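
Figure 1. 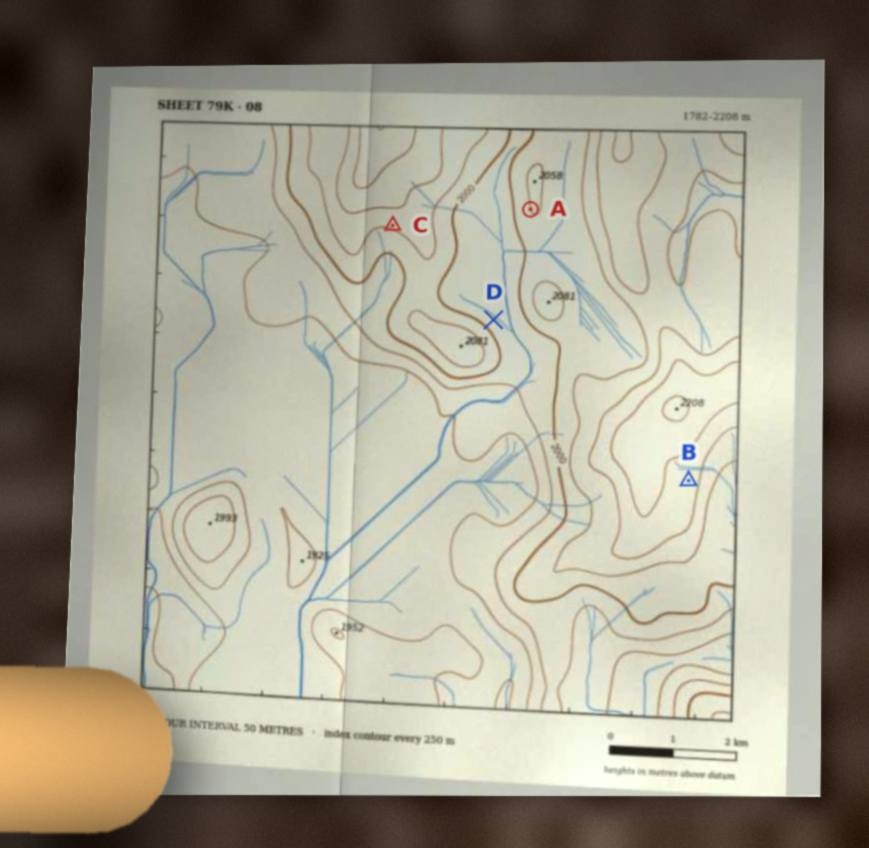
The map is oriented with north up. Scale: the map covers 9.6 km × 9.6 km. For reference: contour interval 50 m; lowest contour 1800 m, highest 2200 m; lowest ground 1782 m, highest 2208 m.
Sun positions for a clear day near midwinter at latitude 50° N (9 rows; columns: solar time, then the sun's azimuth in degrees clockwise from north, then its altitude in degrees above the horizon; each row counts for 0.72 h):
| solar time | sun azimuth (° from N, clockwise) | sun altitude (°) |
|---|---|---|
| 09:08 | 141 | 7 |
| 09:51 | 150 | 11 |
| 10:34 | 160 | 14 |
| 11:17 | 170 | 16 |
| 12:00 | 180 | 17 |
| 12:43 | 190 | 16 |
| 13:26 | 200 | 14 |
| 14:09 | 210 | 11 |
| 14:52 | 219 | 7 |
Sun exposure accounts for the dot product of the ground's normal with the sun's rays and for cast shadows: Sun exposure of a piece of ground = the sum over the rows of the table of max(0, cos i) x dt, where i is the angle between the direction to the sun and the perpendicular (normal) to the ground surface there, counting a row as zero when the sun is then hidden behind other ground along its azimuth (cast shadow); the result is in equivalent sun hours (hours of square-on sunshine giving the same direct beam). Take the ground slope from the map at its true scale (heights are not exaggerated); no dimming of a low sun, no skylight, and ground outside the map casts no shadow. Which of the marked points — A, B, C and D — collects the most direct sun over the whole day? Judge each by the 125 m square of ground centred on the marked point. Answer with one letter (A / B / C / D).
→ C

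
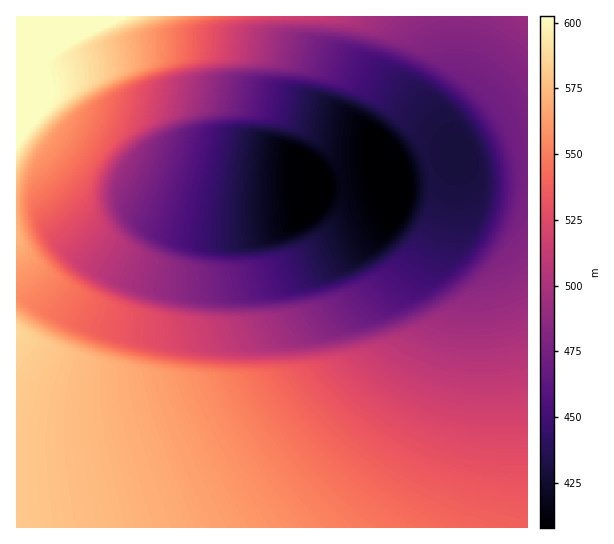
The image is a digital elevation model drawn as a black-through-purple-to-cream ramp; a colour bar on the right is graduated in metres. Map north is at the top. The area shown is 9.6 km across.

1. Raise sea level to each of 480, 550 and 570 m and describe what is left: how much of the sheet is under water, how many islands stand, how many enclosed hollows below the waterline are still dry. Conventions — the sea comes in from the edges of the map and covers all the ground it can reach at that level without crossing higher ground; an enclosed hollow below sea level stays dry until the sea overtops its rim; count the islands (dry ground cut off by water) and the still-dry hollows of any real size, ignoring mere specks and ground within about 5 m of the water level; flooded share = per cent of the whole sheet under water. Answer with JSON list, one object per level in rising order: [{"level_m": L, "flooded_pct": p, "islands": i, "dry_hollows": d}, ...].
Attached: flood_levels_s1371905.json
[{"level_m": 480, "flooded_pct": 34, "islands": 0, "dry_hollows": 0}, {"level_m": 550, "flooded_pct": 74, "islands": 0, "dry_hollows": 0}, {"level_m": 570, "flooded_pct": 87, "islands": 0, "dry_hollows": 0}]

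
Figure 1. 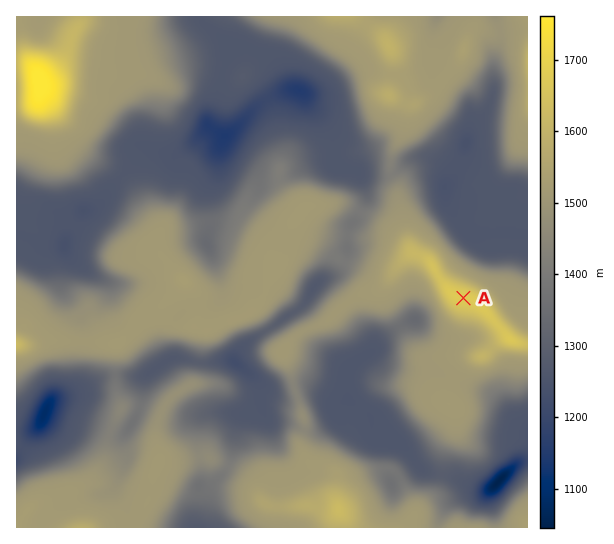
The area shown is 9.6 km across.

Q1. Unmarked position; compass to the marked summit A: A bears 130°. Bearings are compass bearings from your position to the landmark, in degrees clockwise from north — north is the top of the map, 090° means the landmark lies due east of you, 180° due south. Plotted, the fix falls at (404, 248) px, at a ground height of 1595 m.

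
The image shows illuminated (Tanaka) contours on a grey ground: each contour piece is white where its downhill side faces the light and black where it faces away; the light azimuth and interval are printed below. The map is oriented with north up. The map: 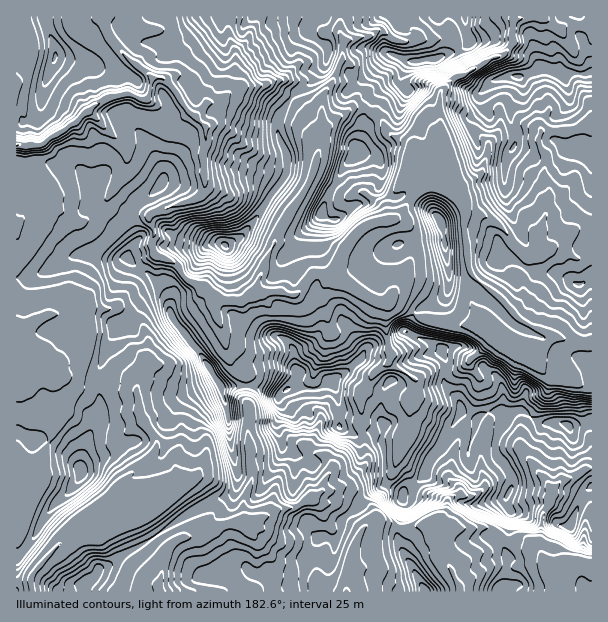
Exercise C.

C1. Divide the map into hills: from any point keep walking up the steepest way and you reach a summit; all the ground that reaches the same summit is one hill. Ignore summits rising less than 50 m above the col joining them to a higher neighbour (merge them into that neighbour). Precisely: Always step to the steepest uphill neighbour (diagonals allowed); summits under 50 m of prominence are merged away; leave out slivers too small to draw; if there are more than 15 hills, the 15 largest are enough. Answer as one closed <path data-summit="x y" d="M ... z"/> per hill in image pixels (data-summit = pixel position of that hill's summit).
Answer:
<path data-summit="435 59" d="M513 16l-409 0-1 5 9 20 19 20 21 17-4 20-8 0-9-4-21 3-17 9-19 18-24 14-6 6-28 2 0 319 10 5 9 0 2-2 6-10 12-33 3-15 0-17-10-19-6-6 2-2 12-2 13 15 14 5 27 0 22 6 6-3 1-12 7-16 2-20-8-18-11-9-13-6 17-21 11-22 12-9-4-5 2-19-4-9 0-6 42-15 12-8 0-43 2-8 0-13-10-12 11-13 11-1 24-16 24-2 28 18 12 11 7 13 7 6 1 6 1-7 7-7 24-16 10 0 12 6 7 6 8 14 18 8 4 4 2 9 7 6-19 21-6 10-1 26 27-28 29-1 1-12-4-9 0-15-9-33 1-28 15-14 10-4 30-18 8-1 7-7 2-4z"/><path data-summit="569 426" d="M396 302l-7 0-3 3-1 10 0 12 6 30-4 7-14 10-13 24 0 28 4 11 3 24-17 21-15 8-11 1 6 2 5 5 12 0 18 7 7 7 2 8 13 4 17 5 25-5 5 12 8 9 2 12 8 13 9 22 100 0-1-16-16-16-6-14 0-6 3-6 1-19 8-12 2-12 11-11 9-2 13-9 7-1 0-124-16-1-18-6-4 0-9 9-30-4-39-17-44-3-15-6z"/><path data-summit="287 389" d="M320 272l-8 2-16 21-12-3-21 0-9 2-12 7-28-1 2 14 7 16 3 20 4 12 16 15 1 4-1 17 2 7 4 77-8 18 0 22 5 2 29-14 19-4 27-16 11 0 15-8 17-21-3-24-4-11 0-28 13-24 14-10 4-7-6-30 1-22-18-7-18-12-9-3-8-7-7 0z"/><path data-summit="518 77" d="M591 16l-76 0-3 7 0 21-2 4-7 7-8 1-30 18-10 4-15 14-1 28 9 33 0 15 4 9-1 14 9 6 7 17 16 2 12 6 11 11 5 9 16 14 18-3 24-21 9-4 14-3z"/><path data-summit="209 368" d="M156 254l-12 9-11 22-17 21 13 6 11 9 8 18-2 20-7 16-3 17 4 24 14 19 3 11-5 9-26 25 2 20-13 12 0 3 28-5 25 37 12-9 20-2 24-12 19-2 1-22 8-18 0-17-4-22 0-38-2-7 1-17-1-4-16-15-4-12-3-20-7-16-2-15-11-11-14-6-8-9-5-9z"/><path data-summit="225 245" d="M266 84l-24 2-24 16-11 1-5 5-6 9 10 11 0 13-2 8 0 43-12 8-42 15 0 6 4 9 0 22 4 4 18 8 5 9 8 9 14 6 12 12 27 1 14-8 3-15 18-44 31-49 8-20 4-19 0-14-7-6-7-13-12-11z"/><path data-summit="80 470" d="M56 364l-8 0-6 4 6 6 10 19-2 26-7 24-9 21-5 6-9 0-10-3 0 73 25 25 28-29 11-4 16 0 6-3 12-11 1-6 13-12-2-20 26-25 5-9-3-11-14-19-5-26-25-6-27 0-14-5z"/><path data-summit="356 153" d="M363 108l-13 1-28 22-6 34-6 17-33 52-18 44-2 16 27-2 12 3 16-21 8-2 12 4 12-28 18-20 12-6 16-2 4-2 2-26 6-10 19-21-7-6-2-9-4-4-18-8-8-14-7-6z"/><path data-summit="56 57" d="M102 16l-86 1 1 128 27-1 6-6 24-14 19-18 17-9 21-3 9 4 8 0 4-20-21-17-19-20-6-11z"/><path data-summit="440 221" d="M437 188l-11 0-9 5-11 14-14 12 7 1 9 5 6 9 1 14-5 13-10 17-10 24 6 0 21 14 15 6 44 3 37 15-39-32-4-8 0-13 5-9-7-15 0-15-4-11 0-31-4-9-7-5z"/><path data-summit="87 582" d="M140 511l-21 3-23 18-16 0-15 8-31 32-3 6 1 13 126 1 8-43-16-21-6-15z"/><path data-summit="425 591" d="M377 520l-8 3-8 8-7 15-7 46 113-1 0-4-8-17-8-13-2-12-8-9-5-12-25 5z"/><path data-summit="570 525" d="M591 469l-6 0-13 9-9 2-11 11-2 12-8 12-4 31 9 18 14 13 6-7 9-6 16 2z"/>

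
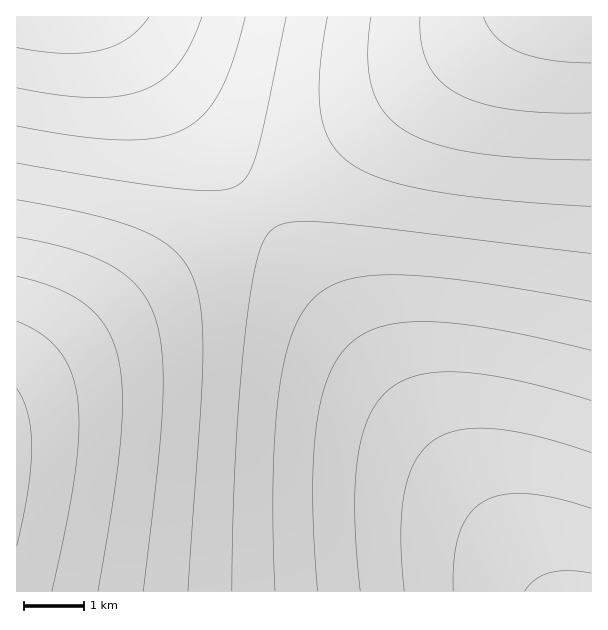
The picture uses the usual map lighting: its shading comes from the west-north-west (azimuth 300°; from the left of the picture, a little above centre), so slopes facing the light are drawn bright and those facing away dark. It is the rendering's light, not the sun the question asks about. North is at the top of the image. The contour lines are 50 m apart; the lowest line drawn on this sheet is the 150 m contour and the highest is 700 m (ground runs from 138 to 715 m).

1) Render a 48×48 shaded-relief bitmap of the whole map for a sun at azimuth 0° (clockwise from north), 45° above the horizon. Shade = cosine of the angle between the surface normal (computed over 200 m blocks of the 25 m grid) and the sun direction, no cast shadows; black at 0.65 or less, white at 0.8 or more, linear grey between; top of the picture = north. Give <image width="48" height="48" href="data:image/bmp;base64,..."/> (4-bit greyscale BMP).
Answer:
<image width="48" height="48" href="data:image/bmp;base64,Qk32BAAAAAAAAHYAAAAoAAAAMAAAADAAAAABAAQAAAAAAIAEAAATCwAAEwsAABAAAAAAAAAAAAAAABEREQAiIiIAMzMzAERERABVVVUAZmZmAHd3dwCIiIgAmZmZAKqqqgC7u7sAzMzMAN3d3QDu7u4A////AERFVVVVVVVVVWZmZmZmZmZmZmVVVURDM0RFVVVVVVVVVWZmZmZmZmZmZlVVVERDM0RFVVVVVVVVVVZmZmZmZmZmZVVVREQzM0RFVVVVVVVVVVZmZmZmZmZmVVVUREMzM0RVVVVVVVVVVVZmZmZmZmZlVVVERDMzMlVVVVVVVVVVVVVmZmZmZmZVVVREQzMzIlVVVVVVVVVVVVVWZmZmZlVVVUREMzMiIlVVVVVVVVVVVVVVZmZmVVVVVERDMzIiIlVVVVVVVVVVVVVVVWVVVVVVREQzMyIiIlVVVVVVVVVVVVVVVVVVVVVUREMzMiIiIlVVVVVVVVVVVVVVVVVVVVVERDMzIiIiImVVVVVVVVVVVVVVVVVVVVREQzMyIiIiImZlVVVVVVVVVVVVVVVVVUREMzMiIiIiImZmZVVVVVVVVVVVVVVVRERDMzIiIiIiInZmZmVVVVVVVVVVVVVUREQzMyIiIiEREXdmZmZlVVVVVVVVVVVEREMzMiIiIREREXd3ZmZmZVVVVVVVVVRERDMzIiIiEREREYd3d2ZmZlVVVVVVVUREQzMyIiIREREREYiHd3ZmZmZVVVVVVEREMzMiIiEREREREZiIh3d2ZmZlVVVVRERDMzIiIREREREREZmIiHd3ZmZmVVVVREQzMyIiEREREREREZmZiIh3d2ZmZVVUREMzMiIhEREREREREamZmYiHd3ZmZVVUREMzIiIREREREREREaqpmZiIh3dmZlVURDMyIiEREREREREREaqqqZmYiHd2ZlVURDMyIhEREREREREREaqqqpmZiId3ZlVUQzMiIREREREREREREbuqqqqZmIh3ZmVUQzMiIREREREREREREbu7qqqpmYiHdmVUQzMiIREREREREREREbu7uqqqmZiHdmVUQzMiEREREREREREREbu7u7qqqZmId2ZUQzMiEREREQAREREREbu7u7uqqpmId2ZVRDMiIREREREREREREbu7u7u6qpmYh2ZVRDMiIREREREREREREbu7u7u6qqmYh3ZlRDMiIhEREREREREREbu7u7u7qqmYh3ZlVEMyIhEREREREREREbu7u7u7qqmZh3ZlVEMzIiEREREREREREbu7u7u7qqmZiHdlVUQzMiIREREREREREbu7u7u7qqmZiHdmVURDMyIiEREREREREbu7u7u6qqmYiHdmVVREMzIiIhEREREREbu7u7u6qqmYiHdmZVVEQzMiIiEREREREbu7u7uqqpmYiHd2ZVVURDMzIiIhEREREbu7u7qqqZmYiHd2ZlVVREMzMiIiIhEREbu7u6qqqZmIh3d2ZmVVVERDMzIiIiIREbu7uqqqmZiIh3d2ZmZVVVREQzMyIiIiEbu7qqqpmZiIh3d3ZmZmVVVERDMzMiIiIru6qqqZmYiId3d3ZmZmZVVVREQzMyIiIrqqqqmZmIiHd3d3dmZmZmVVVUREMzMiIqqqqpmZiIh3d3d3dmZmZmZlVVREQzMzIqqqqpmYiIh3d3d3d2ZmZmZmVVVERDMzMg=="/>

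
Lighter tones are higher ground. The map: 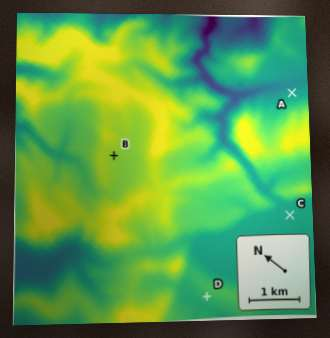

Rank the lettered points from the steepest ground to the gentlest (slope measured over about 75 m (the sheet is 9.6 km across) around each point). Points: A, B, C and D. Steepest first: A D B C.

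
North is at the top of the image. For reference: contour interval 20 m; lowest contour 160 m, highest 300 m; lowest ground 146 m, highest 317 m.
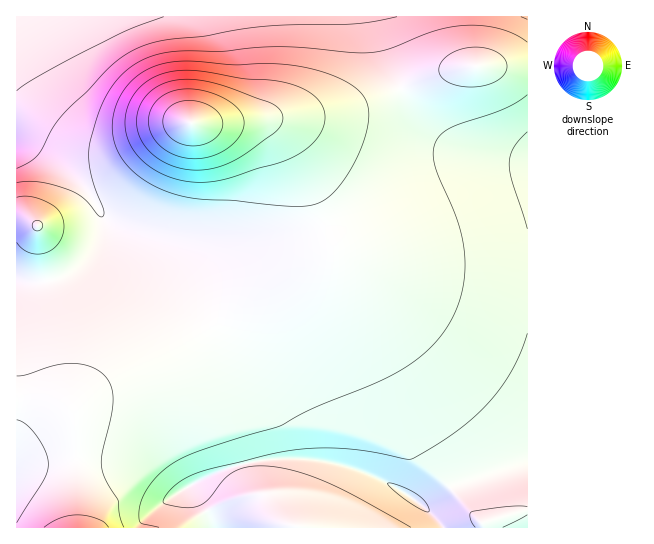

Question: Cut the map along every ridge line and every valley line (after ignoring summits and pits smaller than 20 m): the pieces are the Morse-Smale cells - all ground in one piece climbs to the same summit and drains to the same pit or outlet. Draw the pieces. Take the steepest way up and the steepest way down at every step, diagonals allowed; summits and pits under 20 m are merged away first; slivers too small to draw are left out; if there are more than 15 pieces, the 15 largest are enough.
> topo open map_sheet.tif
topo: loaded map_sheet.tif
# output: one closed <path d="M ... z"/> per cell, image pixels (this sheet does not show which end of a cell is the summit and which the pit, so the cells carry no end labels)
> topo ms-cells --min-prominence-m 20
<path d="M527 67l-70 1-31 9-44 20-35 12-26 6-74 6 20 2 20 16 24 46 20 54 1 10-13 11-24 16-78 47 63 98 4 9 3 24 2 4-47 6-24 8-27 13 0 2 18 28 5 13 314-1z"/><path d="M527 16l-510 0-1 125 18 4 24 16 29 29 20 31 36 14 23 13 14 15 33 55 4 5 2 0 76-47 24-16 13-11 0-6-13-38-27-58-19-22-11-4-15-1 62-4 33-5 27-8 57-26 31-9 70-1z"/><path d="M103 217l1 10-4 14-8 13-14 14-16 9-13 4-19 2-14-2 1 247 60-1-1-100-3-13 3-8 9-9 20-13 56-27 56-34-37-60-14-15-23-13-32-11z"/><path d="M218 324l-57 33-56 27-20 13-9 9-3 8 3 13 0 79 2 22 135 0-2-10-20-31 0-2 27-13 24-8 47-6-2-4-3-24-4-9-36-54z"/><path d="M22 141l-6 1 0 137 14 4 19-2 21-8 22-19 8-13 4-19-8-19-23-28-34-27z"/>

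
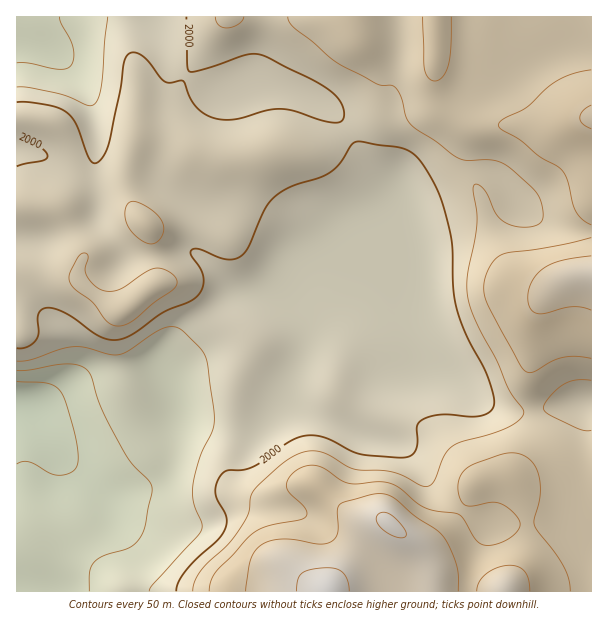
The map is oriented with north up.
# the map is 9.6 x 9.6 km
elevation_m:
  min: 1810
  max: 2220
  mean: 2020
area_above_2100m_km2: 14.1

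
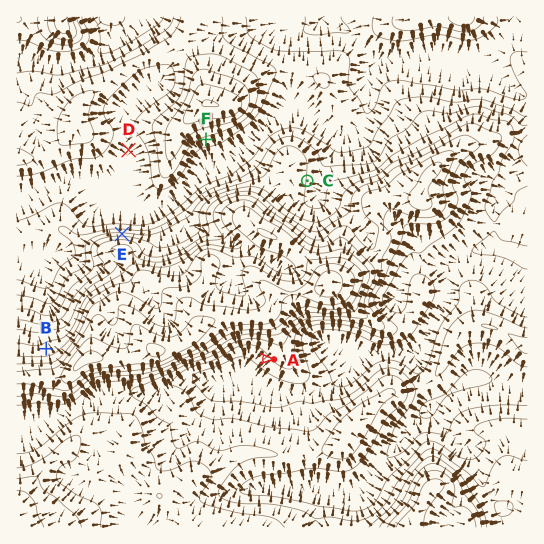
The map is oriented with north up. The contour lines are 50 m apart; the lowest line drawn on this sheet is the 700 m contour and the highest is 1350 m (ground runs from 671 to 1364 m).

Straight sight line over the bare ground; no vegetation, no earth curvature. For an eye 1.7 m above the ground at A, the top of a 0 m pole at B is hidden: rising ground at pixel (216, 357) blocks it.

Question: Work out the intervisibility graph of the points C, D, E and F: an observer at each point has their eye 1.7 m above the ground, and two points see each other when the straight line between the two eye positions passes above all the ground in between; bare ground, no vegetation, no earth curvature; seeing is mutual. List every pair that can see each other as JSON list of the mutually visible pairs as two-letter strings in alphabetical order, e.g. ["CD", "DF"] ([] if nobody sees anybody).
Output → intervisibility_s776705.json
["DE", "EF"]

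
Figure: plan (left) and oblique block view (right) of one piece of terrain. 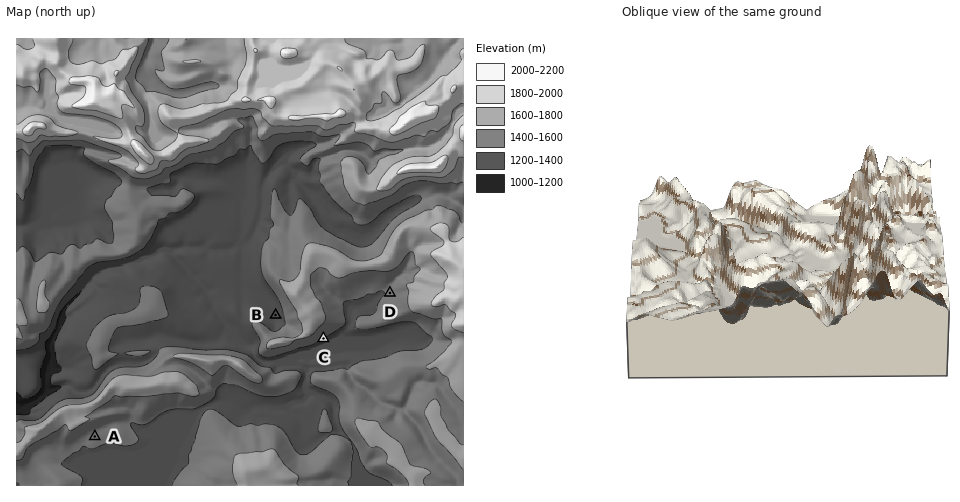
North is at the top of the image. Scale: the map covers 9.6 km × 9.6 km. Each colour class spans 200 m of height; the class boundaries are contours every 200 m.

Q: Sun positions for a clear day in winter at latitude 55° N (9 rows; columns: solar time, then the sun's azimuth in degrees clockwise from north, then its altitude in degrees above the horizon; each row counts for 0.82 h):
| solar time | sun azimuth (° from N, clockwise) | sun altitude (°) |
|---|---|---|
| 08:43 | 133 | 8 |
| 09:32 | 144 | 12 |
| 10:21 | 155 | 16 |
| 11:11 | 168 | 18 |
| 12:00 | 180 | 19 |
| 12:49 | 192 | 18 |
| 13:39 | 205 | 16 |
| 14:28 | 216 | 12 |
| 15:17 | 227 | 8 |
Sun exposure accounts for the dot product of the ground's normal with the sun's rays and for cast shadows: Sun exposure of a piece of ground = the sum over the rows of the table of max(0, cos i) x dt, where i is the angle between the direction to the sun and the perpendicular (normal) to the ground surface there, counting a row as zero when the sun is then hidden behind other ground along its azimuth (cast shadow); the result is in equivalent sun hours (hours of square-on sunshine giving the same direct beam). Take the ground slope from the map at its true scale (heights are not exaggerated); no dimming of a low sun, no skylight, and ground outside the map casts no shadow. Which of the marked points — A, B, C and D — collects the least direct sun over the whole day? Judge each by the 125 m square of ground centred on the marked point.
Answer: B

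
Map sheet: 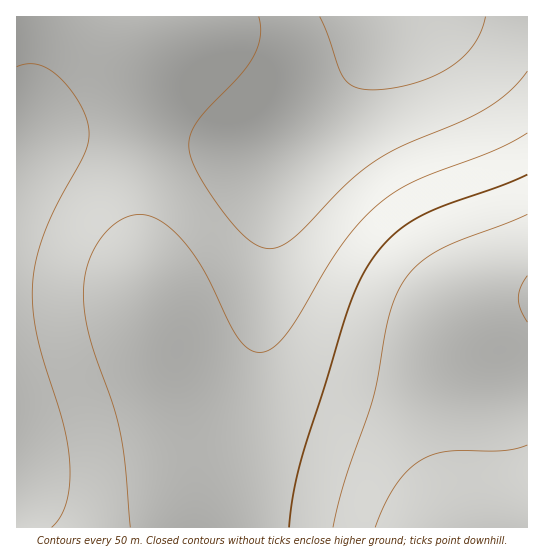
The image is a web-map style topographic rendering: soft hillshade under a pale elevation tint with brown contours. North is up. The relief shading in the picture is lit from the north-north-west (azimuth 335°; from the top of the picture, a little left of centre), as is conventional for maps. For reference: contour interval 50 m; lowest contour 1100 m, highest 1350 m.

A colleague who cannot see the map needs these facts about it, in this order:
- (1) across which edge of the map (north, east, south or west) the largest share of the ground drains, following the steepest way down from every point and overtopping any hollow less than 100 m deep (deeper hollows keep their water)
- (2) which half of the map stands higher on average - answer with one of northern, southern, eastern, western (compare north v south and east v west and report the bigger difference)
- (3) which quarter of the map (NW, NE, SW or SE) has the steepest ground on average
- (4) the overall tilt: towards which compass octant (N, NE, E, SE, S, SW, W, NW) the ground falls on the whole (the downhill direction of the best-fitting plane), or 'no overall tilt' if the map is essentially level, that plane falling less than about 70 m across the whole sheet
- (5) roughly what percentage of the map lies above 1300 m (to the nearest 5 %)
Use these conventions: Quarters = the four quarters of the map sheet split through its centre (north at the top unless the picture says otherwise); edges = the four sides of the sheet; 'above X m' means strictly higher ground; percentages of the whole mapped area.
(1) Drainage is mainly to the north: more ground falls towards that edge than towards any other.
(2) Taken as a whole, the southern half is higher than the northern.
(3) Slopes are steepest in the north-east quarter.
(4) Overall the map slopes down towards the north-west.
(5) Roughly 15 % of the ground is higher than 1300 m.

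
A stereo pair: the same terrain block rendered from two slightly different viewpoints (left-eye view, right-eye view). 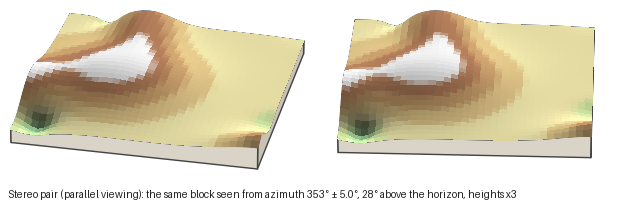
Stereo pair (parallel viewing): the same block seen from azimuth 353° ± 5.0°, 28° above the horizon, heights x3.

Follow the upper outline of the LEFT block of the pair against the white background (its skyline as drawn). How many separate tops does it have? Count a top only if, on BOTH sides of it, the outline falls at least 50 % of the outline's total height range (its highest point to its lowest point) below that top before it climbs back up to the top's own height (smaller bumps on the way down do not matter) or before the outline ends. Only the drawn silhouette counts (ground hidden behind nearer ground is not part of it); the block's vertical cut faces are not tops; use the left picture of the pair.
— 0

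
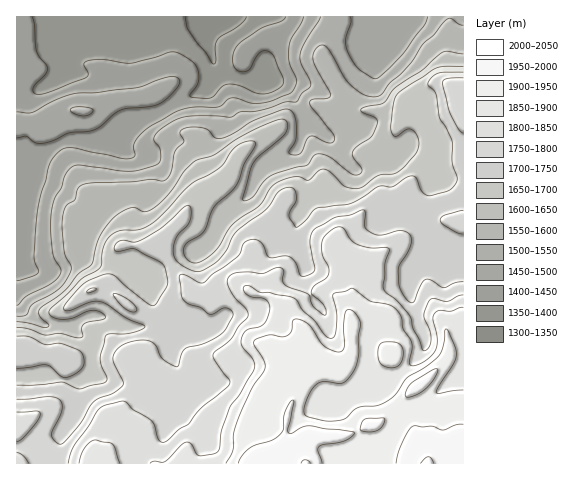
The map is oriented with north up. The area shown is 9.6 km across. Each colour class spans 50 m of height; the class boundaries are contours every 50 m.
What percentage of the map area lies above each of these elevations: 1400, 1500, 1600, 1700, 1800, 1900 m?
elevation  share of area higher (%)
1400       93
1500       78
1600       65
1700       49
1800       26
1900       11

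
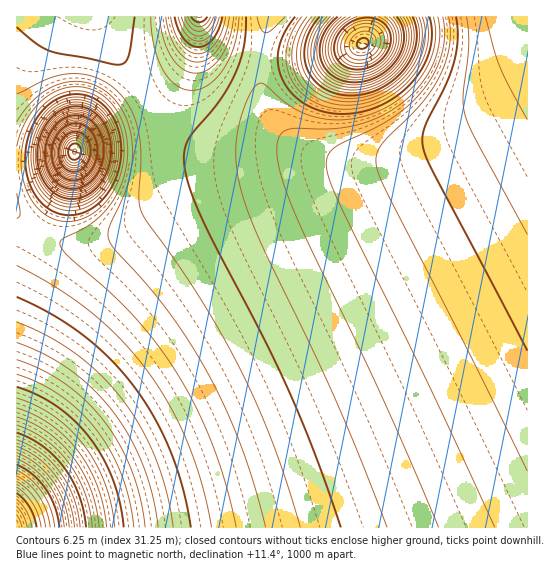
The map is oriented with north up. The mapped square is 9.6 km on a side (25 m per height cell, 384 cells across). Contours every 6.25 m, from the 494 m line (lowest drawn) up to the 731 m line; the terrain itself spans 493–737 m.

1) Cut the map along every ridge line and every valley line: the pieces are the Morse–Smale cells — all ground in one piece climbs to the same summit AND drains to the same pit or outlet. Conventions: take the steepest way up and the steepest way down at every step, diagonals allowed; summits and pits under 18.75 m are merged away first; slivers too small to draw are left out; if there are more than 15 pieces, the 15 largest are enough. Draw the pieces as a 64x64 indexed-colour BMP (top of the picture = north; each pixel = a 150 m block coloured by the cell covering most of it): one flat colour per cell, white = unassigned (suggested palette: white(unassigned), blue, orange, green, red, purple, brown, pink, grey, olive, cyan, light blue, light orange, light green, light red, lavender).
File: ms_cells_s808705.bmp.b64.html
<image width="64" height="64" href="data:image/bmp;base64,Qk12CAAAAAAAAHYAAAAoAAAAQAAAAEAAAAABAAQAAAAAAAAIAAATCwAAEwsAABAAAAAAAAAA////ALR3HwAOf/8ALKAsACgn1gC9Z5QAS1aMAMJ34wB/f38AIr28AM++FwDox64AeLv/AIrfmACWmP8A1bDFABERERERERERERERERERERERERERERERERERERERERERERERERERERERERERERERERERERERERERERERERERERERERERERERERERERERERERERERERERERERERERERERERERERERERERERERERERERERERERERERERERERERERERERERERERERERERERERERERERERERERERERERERERERERERERERERERERERERERERERERERERERERERERERERERERERERERERERERERERERERERERERERERERERERERERERERERERERERERERERERERERERERERERERERERERERERERERERERERERERERERERERERERERERERERERERERERERERERERERERERERERERERERERERERERERERERERERERERERERERERERERERERERERERERERERERERERERERERERERERERERERERERERERERERERERERERERERERERERERERERERERERERERERERERERERERERERERERERERERERERERERERERERERERERERERERERERERERERERERERERERERERERERERERERERERERERERERERERERERERERERERERERERERERERERERERERERERERERERERERERERERERERERERERERERERERERERERERERERERERERERERERERERERERERERERERERERERERERERERERERERERERERERERERERERERERERERERERERERERERERERERERERERERERERERERERERERERERERERERERERERERERERERERERERERERERERERERERERERERERERERERERERERERERERERERERERERERERERERERERERERERERERERERERERERERERERERERERERERERERERERERERERERERERERERERERERERERERERERERERERERERERERERERERERERERERERERERERERERERERERERERERERERERERERERERERERERERERERERERERERERERERERERERERERERERERERERERERERERERERERERERERERERERERERERERERERERERERERERERERERERERERERERERERERERERERERERERERERERERERERERERERERERERERERERERERERERERERERERERERERERERERERERERERERERERERERERERERERERERERERERERERERERERERERERERERERERERERERERERERERERERERERERERERERERERERERERERERERERERERERERERERERERERERERERERERERERERERERERERERERERERERERERERERERERERERERERERERERERERERERERERERERERERERERERERERERERERERERERERERERERERERERERERERERERESIRERERERERERERERERERERERERERERERERERERESIiIiIiERERERERERERERERERERERERERERERERERESIiIiIiIiERERERERERERERERERERERERERERERERESIiIiIiIiIhERERERERERERERERERERERERERERERESIiIiIiIiIiIhERERERERERERERERERERERERERERERIiIiIiIiIiIiIhEREREREREREREREREREREREREREREiIiIiIiIiIiIiIhERERERERERERERERERERERERERESIiIiIiIiIiIiIiIiERERERERERERERERERERERERERIiIiIiIiIiIiIiIiIiIhEREREREREREREREREREREREiIiIiIiIiIiIiIiIiIiIiIRERERERERERERERERERESIiIiIiIiIiIiIiIiIiIiIiIiIiIRERERERERERERERIiIiIiIiIiIiIiIiIiIiIiIiIjMzMzMzMxEREREREREiIiIiIiIiIiIiIiJEREREREQzMzMzMzMzMzERERERESIiIiIiIiIiIiIkREREREREMzMzMzMzMzMzMzERERERIiIiIiIiIiIiJEREREREREMzMzMzMzMzMzMzMzEREREiIiIiIiIiIiIkREREREREMzMzMzMzMzMzMzMzMzERESIiIiIiIiIiIkREREREREQzMzMzMzMzMzMzMzMzMzERIiIiIiIiIiIkREREREREQzMzMzMzMzMzMzMzMzMzMzEiIiIiIiIiIiRERERERERDMzMzMzMzMzMzMzMzMzMzMyIiIiIiIiIiREREREREREMzMzMzMzMzMzMzMzMzMzMzIiIiIiIiIiREREREREREQzMzMzMzMzMzMzMzMzMzMzMiIiIiIiIiJEREREREREQzMzMzMzMzMzMzMzMzMzMzMyIiIiIiIiJERERERERERDMzMzMzMzMzMzMzMzMzMzMzIiIiIiIiJEREREREREREQzMzMzMzMzMzMzMzMzMzMzMiIiIiIiIkRERERERERERDMzMzMzMzMzMzMzMzMzMzMyIiIiIiIkREREREREREREMzMzMzMzMzMzMzMzMzMzMzIiIiIiIkREREREREREREQzMzMzMzMzMzMzMzMzMzMzMiIiIiIiRERERERERERERDMzMzMzMzMzMzMzMzMzMzMyIiIiIiREREREREREREREQzMzMzMzMzMzMzMzMzMzMz"/>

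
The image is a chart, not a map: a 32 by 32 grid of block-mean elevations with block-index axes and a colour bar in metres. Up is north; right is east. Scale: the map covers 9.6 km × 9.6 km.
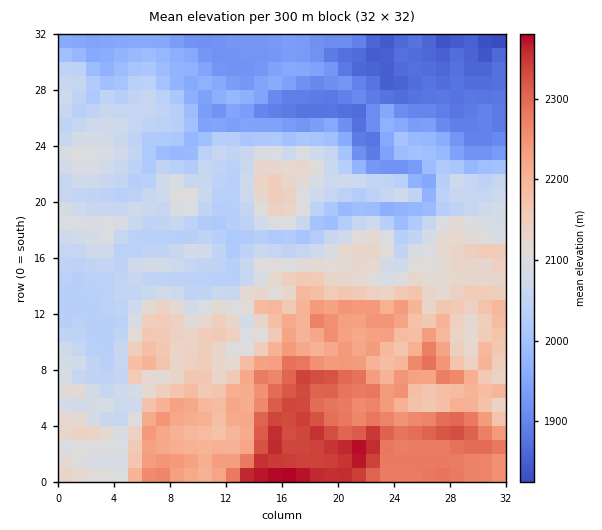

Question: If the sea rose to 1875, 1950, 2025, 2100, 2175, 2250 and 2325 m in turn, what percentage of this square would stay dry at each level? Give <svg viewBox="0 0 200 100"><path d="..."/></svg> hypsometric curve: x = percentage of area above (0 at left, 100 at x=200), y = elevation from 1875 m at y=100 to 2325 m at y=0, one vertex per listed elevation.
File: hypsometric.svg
<svg viewBox="0 0 200 100"><path d="M191 100l-23-17-21-16-60-17-36-17-25-16-17-17"/></svg>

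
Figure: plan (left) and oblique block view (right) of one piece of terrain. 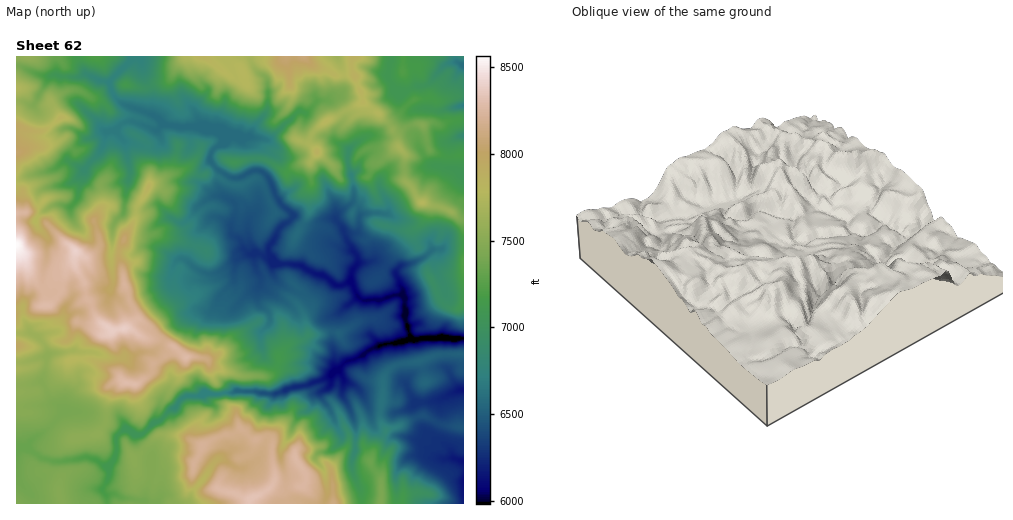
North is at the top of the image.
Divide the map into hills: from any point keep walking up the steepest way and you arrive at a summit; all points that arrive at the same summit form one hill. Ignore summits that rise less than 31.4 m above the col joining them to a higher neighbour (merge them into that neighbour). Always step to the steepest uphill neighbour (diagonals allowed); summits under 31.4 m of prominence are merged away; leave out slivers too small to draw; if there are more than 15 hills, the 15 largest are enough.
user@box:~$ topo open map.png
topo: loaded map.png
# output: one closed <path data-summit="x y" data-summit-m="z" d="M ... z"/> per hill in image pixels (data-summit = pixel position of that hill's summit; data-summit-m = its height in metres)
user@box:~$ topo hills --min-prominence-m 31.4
<path data-summit="17 244" data-summit-m="2610" d="M133 56l-55 0 1 5 8 13-9 3-28-1-15 27 0 4 5 3 19-10 12 0 19 14 15 17-24 11-13 14 0 4-12 8-40 12 0 152 3 2 11-2-7-14 0-13 8-9 12-8 0-16 3-10 2-15 0-10-10-9-2-8 9-10 8-5 17 1 1 9 3 7 8 7 17-5 14 2 0 58-3 7 14 15 6 0 23-16 14-4 4-5 3-16 5-6 7 1 13 11 9 3 9-1 19-12-2 20-14 15-6 13-4 3-13-3-9 5-18 17-8 14-8 7 16 20 1 4 0 8-10 18 1 5 6 4 6-3 5-7 8-5 14 0 3-3 17 1 15-3 16 0 22 3 18-7 12-1 17-6 16-10 6 9 11 6 10 11 8 26 5 8 11 6 17 0 13 4 20 18-25-3-13 11-4 7 2 30 65 1 1-165-25-2-27 3-8-22 2-9-4-14 1-4-7-17-21-14-17 2-1-7-6-5-11-3-12-5-15-12-8-4-25-24-11-23-7-7-7-2-11 6-10 2-14-6-10-11-10 11 0 11 14 12-17 11-4 8-10 9-12-5-14-14-12 6-19 0-2-8 6-33-6-27 17 4 14 0 6-7 6 8 20 2 4-4 1-16 0-3-13 1-17-3-8-8-27-10-12-9-6-15z"/><path data-summit="252 498" data-summit-m="2540" d="M337 370l-16 10-17 6-12 1-18 7-38-3-15 3-17-1-3 3-14 0-5 2-21 22-7 2-11 12-6 1-13-6-8 8 0 16-8 14 1 8-7 13 5 8 0 7 255 1-1-11-9-23 0-11 4-8 0-26-6-17-7-12 1-16z"/><path data-summit="304 57" data-summit-m="2464" d="M458 62l-10 1-6 3-16 19-12 1-10 6-8-1-8 7-9 2-9 13-4 23 20 2 20-8 11 8 1 8 12 18 22 4 11 7 1-109z"/><path data-summit="204 57" data-summit-m="2390" d="M250 56l-111 0 4 19 8 21-1 17 16 12 13 2 27 0 14 5 4 7 6-4 9 3 10-2 18-25 1-5-1-26-12-11z"/><path data-summit="124 328" data-summit-m="2556" d="M183 259l-4 0-5 6-3 16-4 5-14 4-23 16-6 0-14-17-11 0-24 6-10 12-2 7 0 4 10-5 8 1-3 30-5 7 22 1 22 7 17-3 6-4 13 0 9-7 8-14 18-17 9-5 10 3 6-2 7-14 14-15 1-18-18 10-9 1-9-3z"/><path data-summit="316 152" data-summit-m="2395" d="M304 112l-6 0-29 28-18-2 4 10 1 22 11 6 13 26 25 24 8 4 15 12 12 5 11 3-9-24-6-6 1-6 13-9 4-8-1-16-6-21 1-10-19-12-13-3-7-4-4-6 0-11z"/><path data-summit="423 202" data-summit-m="2370" d="M439 166l-49 4-10 11 0 9 8 14-1 10 5 2 1 6-6 18-13 20 22 13 4-7 21-7 11-9 8 0 9-6 15-1 0-67-9-7z"/><path data-summit="76 251" data-summit-m="2562" d="M64 205l-11 0-5 3-12 12 2 8 10 9-2 25-3 10 0 16-19 15-1 15 6 13 10 6 18-6 8-24 10-12 24-6 11 0 3-5 0-58-14-2-17 5-8-7-3-7 0-8z"/><path data-summit="125 382" data-summit-m="2528" d="M153 352l-13 0-6 4-17 3-22-7-15 0-1 31-11 14-3 14 22 2 31 16 9 0 10 6 6-1 11-12 7-2 8-9-7-4-1-5 10-18-1-12z"/><path data-summit="148 187" data-summit-m="2393" d="M193 126l-2 19-4 4-20-2-6-8-6 7-14 0-17-4 6 27-6 33 2 8 19 0 12-6 14 14 12 5 10-9 4-8 17-11-14-12 0-11 10-10 2-11 13-12-2-4-8-5z"/><path data-summit="17 152" data-summit-m="2451" d="M67 99l-8 1-19 10-4-2-2-4-18-2 1 78 39-12 12-8 0-4 13-14 24-11-27-27z"/><path data-summit="381 503" data-summit-m="2268" d="M344 380l-1 16 7 12 6 17 0 26-4 8 0 11 9 23 1 10 35 1-1-31 4-7 13-11 25 3-20-18-13-4-17 0-11-6-5-8-8-26-10-11z"/><path data-summit="60 495" data-summit-m="2280" d="M28 448l-7 0-5 5 1 51 90-1 0-7-5-8 7-13-1-8-19-10-39 4-10-4z"/><path data-summit="399 148" data-summit-m="2343" d="M406 130l-20 8-17-3-21 15-1 10 7 30-1 11-2 3 8 5 2 7 3-2 22 0 2-2 0-8-8-14 0-9 8-9 19-4 17 0 7-3-10-14-4-13z"/><path data-summit="355 76" data-summit-m="2401" d="M391 56l-53 1 6 16 0 14-5 9-10 4 7 4 8 11 0 6-8 10-2 8 14 10 19-14 0-14 6-14 6-7 9-2 7-6-7-14z"/>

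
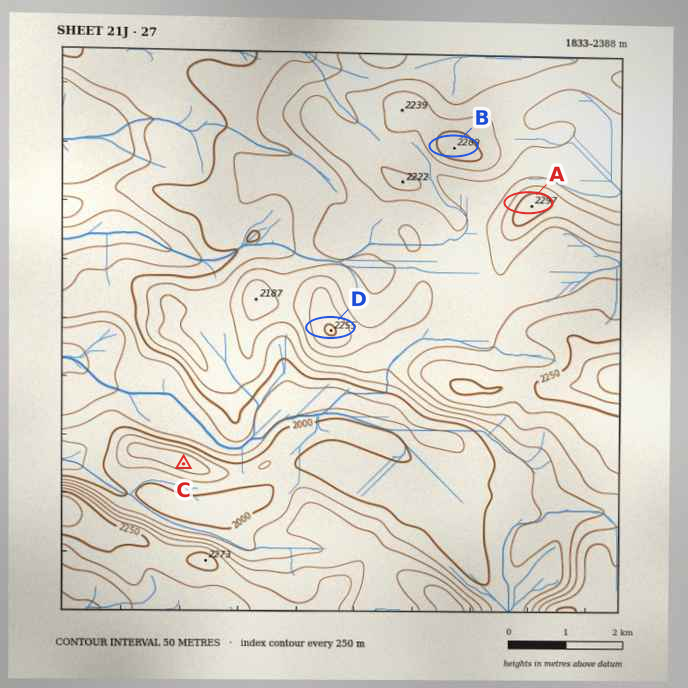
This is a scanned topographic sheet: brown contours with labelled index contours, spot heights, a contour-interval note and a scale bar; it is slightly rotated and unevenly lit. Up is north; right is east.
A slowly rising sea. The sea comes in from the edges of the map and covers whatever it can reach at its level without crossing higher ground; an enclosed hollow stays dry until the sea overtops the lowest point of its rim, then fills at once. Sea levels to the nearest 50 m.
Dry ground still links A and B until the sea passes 2150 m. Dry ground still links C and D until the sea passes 2000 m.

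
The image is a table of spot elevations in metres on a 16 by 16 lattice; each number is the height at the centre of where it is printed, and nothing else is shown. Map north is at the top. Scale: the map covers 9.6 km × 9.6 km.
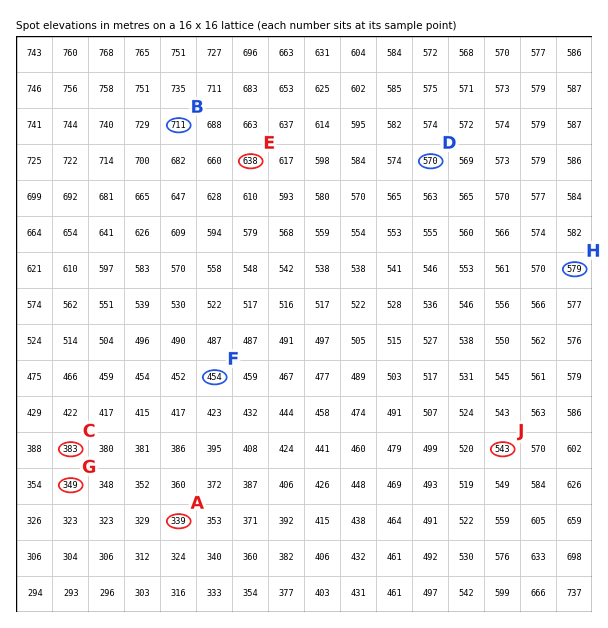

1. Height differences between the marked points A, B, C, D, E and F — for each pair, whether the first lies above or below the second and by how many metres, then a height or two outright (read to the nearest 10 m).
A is below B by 370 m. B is above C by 330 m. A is below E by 300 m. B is above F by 260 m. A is below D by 230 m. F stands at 450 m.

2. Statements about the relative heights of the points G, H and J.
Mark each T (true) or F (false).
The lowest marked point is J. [F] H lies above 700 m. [F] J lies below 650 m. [T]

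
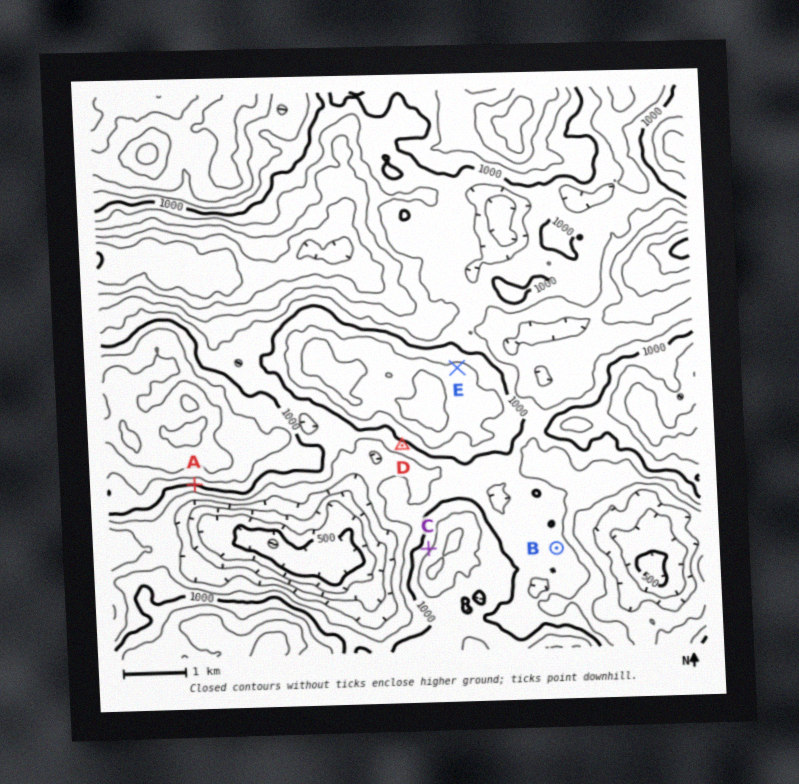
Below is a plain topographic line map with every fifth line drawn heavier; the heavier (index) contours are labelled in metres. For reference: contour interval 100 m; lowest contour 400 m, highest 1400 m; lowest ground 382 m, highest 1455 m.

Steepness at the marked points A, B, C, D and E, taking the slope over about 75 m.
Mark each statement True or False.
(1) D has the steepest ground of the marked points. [False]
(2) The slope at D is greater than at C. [False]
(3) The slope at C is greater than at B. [True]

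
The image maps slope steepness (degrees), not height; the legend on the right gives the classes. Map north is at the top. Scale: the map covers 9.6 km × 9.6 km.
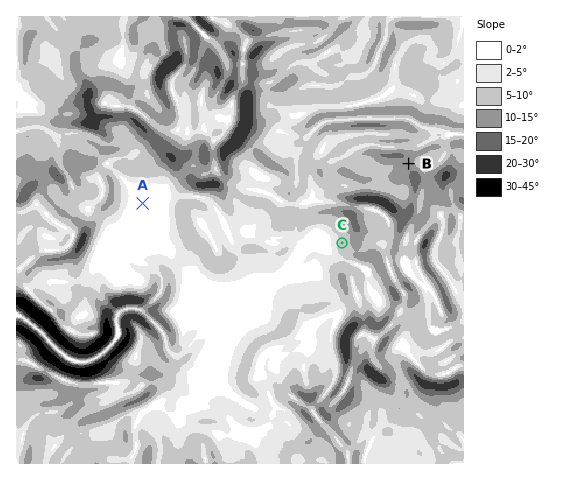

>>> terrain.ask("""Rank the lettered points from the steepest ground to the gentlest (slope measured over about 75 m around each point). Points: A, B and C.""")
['B', 'C', 'A']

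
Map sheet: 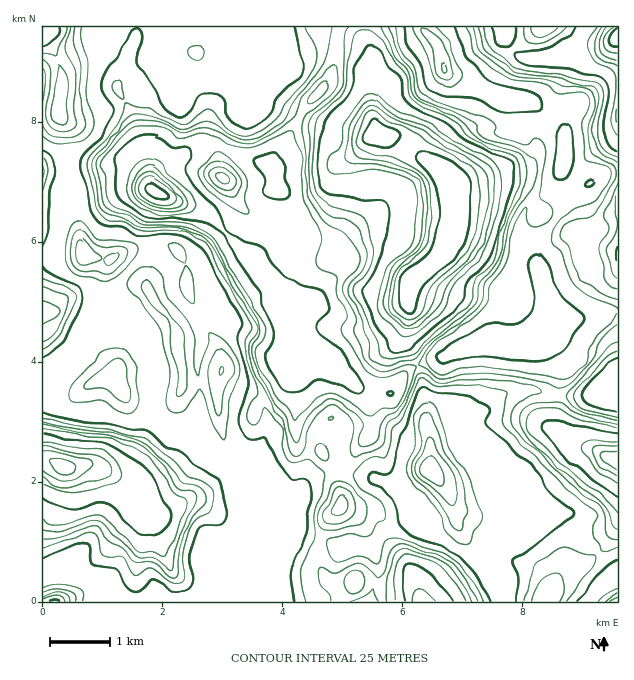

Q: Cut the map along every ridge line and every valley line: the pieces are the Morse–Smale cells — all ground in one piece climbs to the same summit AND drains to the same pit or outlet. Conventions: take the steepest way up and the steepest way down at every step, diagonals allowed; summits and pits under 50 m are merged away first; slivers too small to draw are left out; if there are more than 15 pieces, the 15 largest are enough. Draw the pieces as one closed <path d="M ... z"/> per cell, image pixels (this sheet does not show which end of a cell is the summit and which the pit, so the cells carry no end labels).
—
<path d="M365 26l-26 1-3 36-8 18-26 31-11 21-23 30 5 5 3 18 9 15 3 12 4 7 2 12-16 13-22 12-5 0-1 2 8 12 16 15 6 11 4 12 4 7-2 9 6 21 24 1 7 3 38 39 30 3 8-8 6-11 12-7-11-23 4-58 34-33 6-9 9-24 0-17-6-21-13-13-15-8-19-8-15-15-16-7-3-22 4-21 0-26-10-18z"/><path d="M422 26l-56 1 0 16 10 18 0 26-4 21 3 22 16 7 15 15 19 8 15 8 13 13 6 21 0 17-9 24-6 9-34 33-4 58 12 22 48-18 28-3 39 2 5-6 11-19 1-12-4-9-9-36 0-17 3-9 16-19 6-12 4-20-5-9 0-9 6-16 0-20-3-6-34-26-18-5-16 0-17-6-16-12-15-4-4-4-3-15-6-13-11-11z"/><path d="M338 26l-295 0-1 88 10 0 6-2 2 2 8 21-1 37 55-10 14 6 6 7 9 15 2-13 8-10 42-25 11 0 33 16 22 4 22-29 11-21 26-31 8-18z"/><path d="M160 194l-4 4-6 19 0 20 3 15-27 21-9 15-1 10-5 9 20 5 7 10 0 11 12 21 4 13-1 35 16 0 6-2 3-5 4 11 9 10 12 0 14-4 1-5 2 19 6 21 8 16 8 7 8-19 5-42 4-7 18-8 8-9 6-15 0-27-5-18 2-9-14-30-16-15-8-13-22-21-19-22-19-11z"/><path d="M538 390l-29 2-10 4-17 14-27 0-25 9-4 4 4 16-1 29 29 41 11 5 13 0 26-14 9-2 7 5 14 15 12-6 10 0 7 4 15 25 16 11 4-2 16-24 0-67-11-3-48-25-5-7 2-28z"/><path d="M505 26l-81 0-1 2 12 14 6 13 3 15 4 4 15 4 16 12 17 6 16 0 15 4 37 27 3 6 0 20-6 24 5 9 18 0 21-13 12-1 1-133-16 7-28 2-21 10-26 1-7-3-10-10-6-10z"/><path d="M244 470l-11 12-37 14-29 16-9-2-24-22-2 1 2 9 10 19-2 26-7 33 4 26 88 0 11-12 26-11 3-8 1-39-7-16-11-15 2-24z"/><path d="M49 460l-7 0 0 141 95 1-2-26 7-33 2-26-10-19-2-9-22-16-21-9-25 3z"/><path d="M452 503l-6 6-13 7-8 4-16 0-23 12-4 0-12 18-14-4-13 2-23-8-4 12 0 9 8 15 10 8 15 0 9-3 21 3 27 0 11 8 5 10 83 0-4-13-27-42-15-18z"/><path d="M214 142l-11 0-42 25-8 10-1 13 53 22 19 17 4 8 19 19 9 1 33-19 5-6-2-12-4-7-3-12-9-15-3-18-8-7-18-3z"/><path d="M122 162l-55 10-3 5-1 10 15 29 3 30 3 6 4 4 22 5-5 12 0 12-3 9-18 39 4 2 3 0 7-7 9-16 1 6 13 12 6 4 10 0 3-4-2-8-7-10-15-4-6 1 4-6 3-15 9-15 27-21-3-15 0-20 8-22-10-8-6-12-6-7z"/><path d="M517 498l-9 2-26 14-13 0-11-5-4-5 2 19 24 33 21 33 5 13 38 0 11-20 11-12 18-6 13-12-15-11-16-26-6-3-10 0-12 6-14-15z"/><path d="M178 395l-3 5-6 2-15 0-2 3-4 22-14 33-12 10-17 1 29 17 27 24 6 0 29-16 37-14 10-11-9-8-8-16-6-21-1-18-2 4-14 4-12 0-9-10z"/><path d="M110 378l-15 4-19 12-22-6-12 35 1 37 10 1 11 6 25-3 12 6 9 2 12-2 12-10 12-24 7-33-26-5-10-14z"/><path d="M617 172l-12 1-21 13-18 0 0 10-6 18-20 24-3 9 0 17 9 36 3 7 13 9 15 2 41-8 0-42-10 4-13 0-8-3-3-5 0-18-6-11 11-3 18-14 11-4z"/>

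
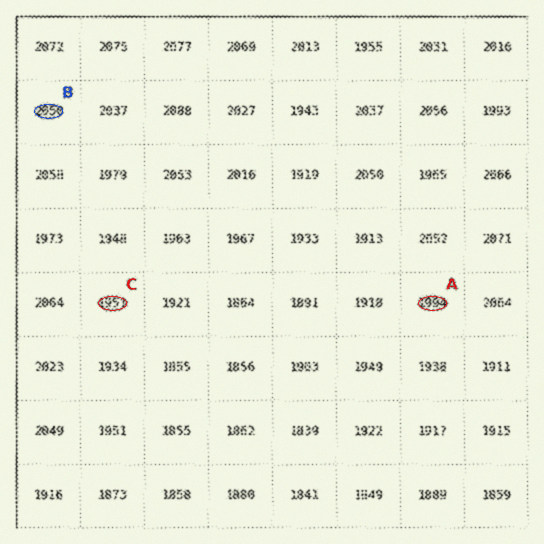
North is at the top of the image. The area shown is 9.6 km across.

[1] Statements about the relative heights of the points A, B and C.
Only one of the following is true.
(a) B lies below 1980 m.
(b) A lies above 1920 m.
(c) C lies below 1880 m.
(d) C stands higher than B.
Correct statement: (b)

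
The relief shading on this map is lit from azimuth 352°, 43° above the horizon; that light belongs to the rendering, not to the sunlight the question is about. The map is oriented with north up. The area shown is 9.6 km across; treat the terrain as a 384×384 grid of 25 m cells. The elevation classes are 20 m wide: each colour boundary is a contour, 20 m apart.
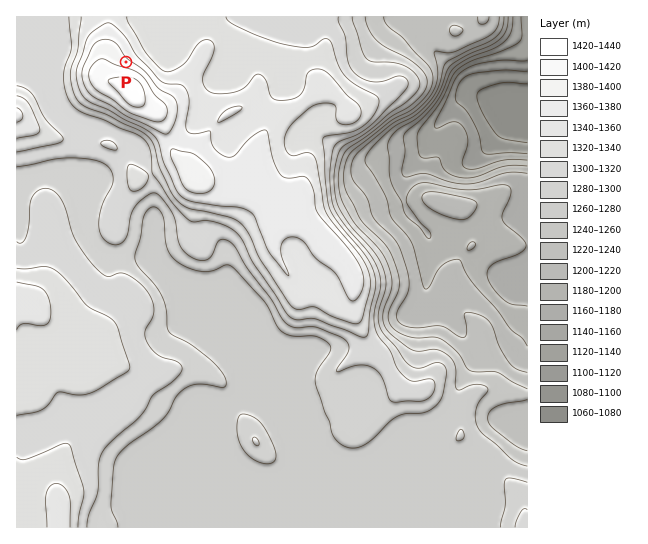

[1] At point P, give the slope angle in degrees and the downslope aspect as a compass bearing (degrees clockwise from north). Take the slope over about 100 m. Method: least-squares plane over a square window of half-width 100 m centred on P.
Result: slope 6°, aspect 29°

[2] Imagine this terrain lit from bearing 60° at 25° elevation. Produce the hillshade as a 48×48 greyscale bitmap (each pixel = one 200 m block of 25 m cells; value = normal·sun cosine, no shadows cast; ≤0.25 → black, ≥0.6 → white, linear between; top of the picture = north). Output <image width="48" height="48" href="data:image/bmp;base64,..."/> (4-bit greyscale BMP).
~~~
<image width="48" height="48" href="data:image/bmp;base64,Qk32BAAAAAAAAHYAAAAoAAAAMAAAADAAAAABAAQAAAAAAIAEAAATCwAAEwsAABAAAAAAAAAAAAAAABEREQAiIiIAMzMzAERERABVVVUAZmZmAHd3dwCIiIgAmZmZAKqqqgC7u7sAzMzMAN3d3QDu7u4A////AHZWm6mIiIh3d3d3d3d3d3d4h3d3d3dmZnZWmqmIiId3d3d3d3d3d3Z4h3d3d3d2ZnZXmqmZiId3d3d3d3d3d2eId3d3d3d2Z3ZnmqqZiHd3d3d3d3d3d3iId3d3d3d2eHd4maqpiHd3d3d3d3d3d4iHd3d3d3dniXd4mZmZiHd3d3d3Znh3d3d3d3d3d3d4mneIiZmYiHd3d3d1V5h3d3d3d3d3d3eKqod4iIiIiHd3d3dkaah3dmZ3d3d3d3irqXd3eIiIiId3d3dViph3ZmZ4iHd3d5q6mHd3d3iIiIiId3dnmod3Z3eIiHd3d6uoh3d3d3eIiIiIh3Z4mHd3Z3d3d3Z3eKqXd3eId3eIiIiIh3Z4iHd3Z3d3ZmZ4iJmHd4iId3eIiIiId2eIh3d2Z3d2VneJmIiIiIiHdneId3iIdniYd3d2V3d2V4iaqYmZmYiHZ3iIeIiIiImYd3d2ZndlaKmZqqmaqoiGZ4iIiZmImZmHd3d3ZndmirmJu6iJqoh2d4iImZmZmZh3d3d3ZmZnrLmau5eJmYh3eIiJmZmZmYd3d3ZmVUVp3bqauYeKmHd3iIiZmZmZiHd3d1RVQ0WM7bmZmHeamHd4iIiZiJmYh3d3dTNFREau7KmId3iqmHeJmImYeJqYd3d3dBJWVWe925h3d4mqmYiZmZmHeauYd3d3UhNndmesy5h3eJq6mZmZmZmHirqHd3d1MSV4dmet3LmHeJqqiJmZmZiIm6l3ZndjIkeIdme+7LqHiJqYh4iJmYiImpdlVndTI1iHZWnf7LqHiImHd4iIiIiImYZUV4dDNHh2Voz/3LqXd4iHd3d4iId3mYZUaIdDNXhlaM/+y7qXd3iIiHd4iId3mYZVaHVDRndmi//8u7qGZ3iJmXd4iHd3mYZEZ1REV3d3rv/bq6hmZ3iZmXd4iHd3mYUzRERVZ4h4z/26qpZVZ4iJiHd4iHd3iHQRNFZneId5z+yqqnVXiZmYiHeIh3d2Z3MCVnh3iHd53+uqqnaKq6mZiHeId3d1V3MTaJh3iIiK3tuqqoiru6mImXd3d3dlaGIleZmHiZmKztupqpmqqpiJmnd3d3ZWiEFHmZmHiamJvcuZmqmZmZmZqmZnd2ZohzJomZh3iamJq6mJmaqYiZqZqmd4iHeIZAN5mYh3iZmZiHeJmZmYiaqpmHiqh3dkIBWJmIh3eJmIdlaJmIiYibuYiKu5d2QgAUiqmHeIeIiHZmeJl3iZmbqYd7yodCIRJoq6mIiIiIiHd3iZmImrqqmHd7qHUhIzWby6mYiIiZh3d4mqmIm8yph3d5h3QRNWi9ypmZiHiZdmeau6iJvO24d3Zod3QiWJreyYiYh3iYdnirupiKze2nZmVXd3U0aavcqHeIh3iYd4mruYirzLmGZVVXd3ZEaavLmHeIiIiIiIiaqZqruoZmZmZnd3ZEeau5h3eIiIiIiIiaqqqqmGZ2Z4iHd3ZFeauoh3eImIiIiIiaqqmZh2d3eKund3ZWeKqYh3iImIiIiIiau6mIh2d3ecyw=="/>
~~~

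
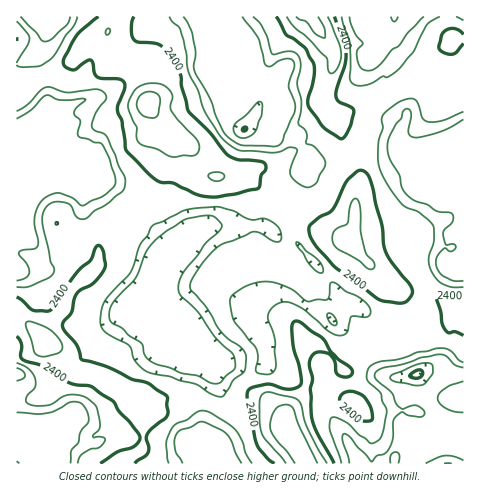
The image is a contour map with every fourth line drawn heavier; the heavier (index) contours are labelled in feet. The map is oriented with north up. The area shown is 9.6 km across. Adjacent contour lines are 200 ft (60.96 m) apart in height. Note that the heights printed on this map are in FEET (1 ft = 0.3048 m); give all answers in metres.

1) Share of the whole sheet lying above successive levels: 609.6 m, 74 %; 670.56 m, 58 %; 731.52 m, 21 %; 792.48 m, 5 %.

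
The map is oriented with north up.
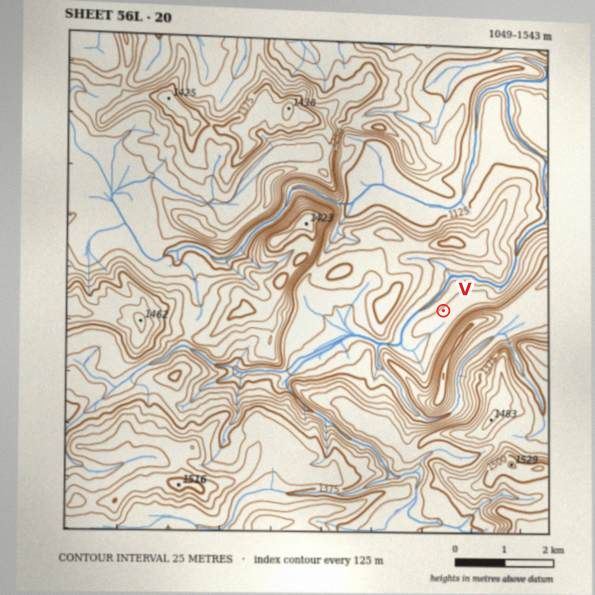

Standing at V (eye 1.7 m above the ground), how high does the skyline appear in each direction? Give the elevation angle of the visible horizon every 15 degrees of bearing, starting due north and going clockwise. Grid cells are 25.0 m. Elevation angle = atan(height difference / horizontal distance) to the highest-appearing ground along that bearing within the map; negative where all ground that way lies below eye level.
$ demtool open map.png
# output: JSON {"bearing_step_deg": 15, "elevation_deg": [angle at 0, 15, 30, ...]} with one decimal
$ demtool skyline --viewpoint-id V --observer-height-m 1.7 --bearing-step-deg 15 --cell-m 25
{"bearing_step_deg": 15, "elevation_deg": [3.2, 3.1, 2.5, 0.9, 1.4, 3.4, 7.6, 15.5, 18.6, 18.7, 17.7, 14.5, 10.4, 4.0, 4.0, 3.8, 3.1, 2.7, 4.3, 4.5, 4.2, 2.8, 1.7, 1.7]}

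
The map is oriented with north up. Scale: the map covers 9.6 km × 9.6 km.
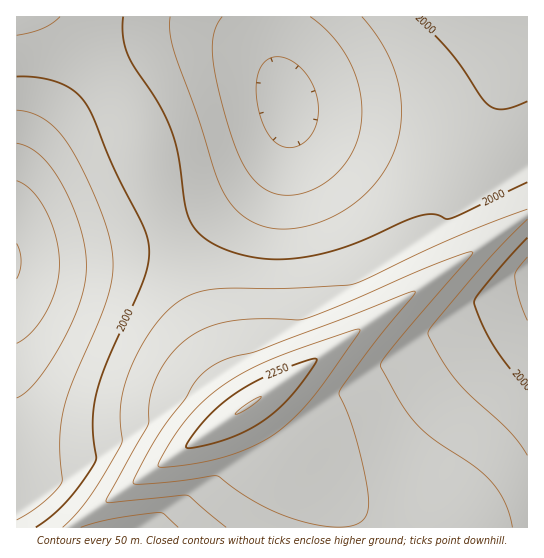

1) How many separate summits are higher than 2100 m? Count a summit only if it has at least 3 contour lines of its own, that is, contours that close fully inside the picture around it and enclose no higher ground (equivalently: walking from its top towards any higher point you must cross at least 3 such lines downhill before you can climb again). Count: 1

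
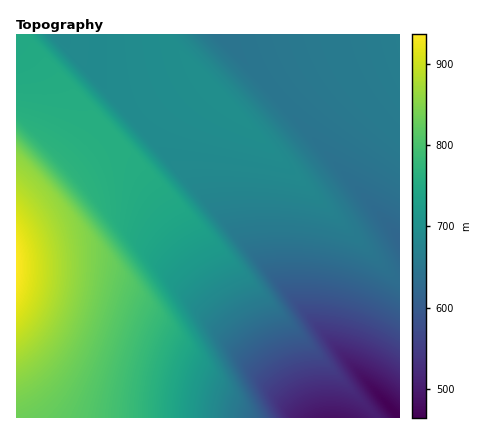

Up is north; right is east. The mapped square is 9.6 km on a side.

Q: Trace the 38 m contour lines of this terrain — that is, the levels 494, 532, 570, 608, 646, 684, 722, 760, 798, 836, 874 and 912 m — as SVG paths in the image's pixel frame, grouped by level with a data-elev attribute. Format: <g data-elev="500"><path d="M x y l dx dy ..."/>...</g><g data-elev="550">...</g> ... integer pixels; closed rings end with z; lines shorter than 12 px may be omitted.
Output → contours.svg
<g data-elev="494"><path d="M308 418l12-6 12-2 16 2 14 6"/><path d="M384 418l-24-34-5-12-1-4 6 0 16 7 24 17"/></g><g data-elev="532"><path d="M282 418l-3-10 0-6 15-12 10-5 10-3 14-1 14 2 2-1-2-8-14-30-1-6 1-1 18 3 18 6 18 8 18 11"/></g><g data-elev="570"><path d="M272 418l-11-26-1-8 1-4 11-9 12-8 16-5 18-2 2-2-3-8-13-28 0-8 22 1 26 5 24 9 24 13"/></g><g data-elev="608"><path d="M261 418l-16-42-3-12 5-8 15-12 14-7 22-6-3-9-16-32-1-8 28-2 32 4 32 10 30 14"/></g><g data-elev="646"><path d="M239 418l4-14-1-6-18-48-2-10 8-9 12-9 16-8 16-6 2-2-6-14-21-38-2-6 0-2 27-3 28 0 34 6 36 11 4 0 1-2-2-12-12-24-59-94 4 1 92 54"/><path d="M231 34l3 15-6-3-13-12"/></g><g data-elev="684"><path d="M214 418l9-40-5-14-17-38-2-12 5-6 14-11 15-9 15-7 2-3-3-8-9-14-47-67-5-11 14-2 30 0 36 3 36 7 3 0 1-2-3-8-7-12-26-34-36-42-51-54"/></g><g data-elev="722"><path d="M188 418l3-28 11-30 0-4-6-18-25-48-3-10 7-10 13-10 28-16-1-4-18-28-37-46-122-132"/></g><g data-elev="760"><path d="M156 418l2-22 3-20 7-22 10-20 0-4-4-10-9-18-49-78-1-6-3-36-6-24-11-16-17-12-28-13-34-10"/></g><g data-elev="798"><path d="M111 418l3-24 6-24 12-36 14-34 0-6-19-32-36-50-34-40-41-41"/></g><g data-elev="836"><path d="M16 410l16-8 16-12 14-16 12-20 12-22 9-26 6-26 4-26-7-14-22-32-28-33-32-31"/></g><g data-elev="874"><path d="M16 358l20-16 15-22 10-26 3-28-3-26-9-24-16-23-20-19"/></g><g data-elev="912"><path d="M16 318l8-12 6-12 3-12 1-14-1-14-3-14-6-12-8-13"/></g>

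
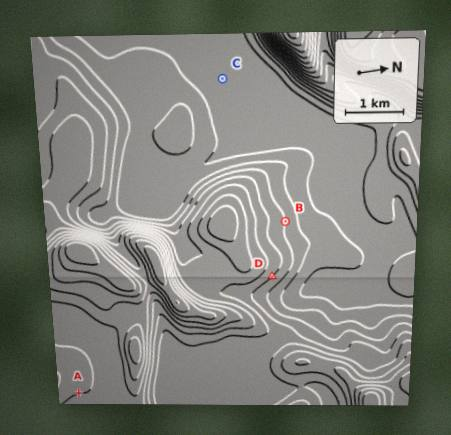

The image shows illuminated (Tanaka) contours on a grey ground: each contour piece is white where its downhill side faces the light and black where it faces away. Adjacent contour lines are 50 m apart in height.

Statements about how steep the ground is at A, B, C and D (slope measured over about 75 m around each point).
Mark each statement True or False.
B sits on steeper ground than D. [False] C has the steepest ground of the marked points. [False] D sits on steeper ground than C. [True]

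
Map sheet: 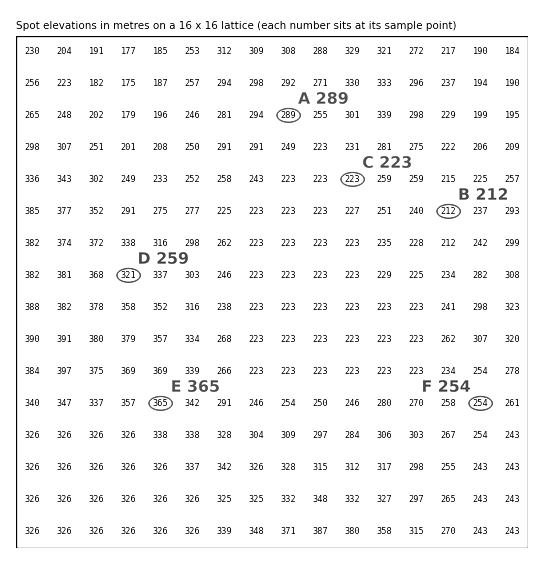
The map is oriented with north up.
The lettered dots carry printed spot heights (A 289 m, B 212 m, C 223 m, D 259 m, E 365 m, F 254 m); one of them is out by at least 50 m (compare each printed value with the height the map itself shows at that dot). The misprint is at D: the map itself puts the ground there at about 321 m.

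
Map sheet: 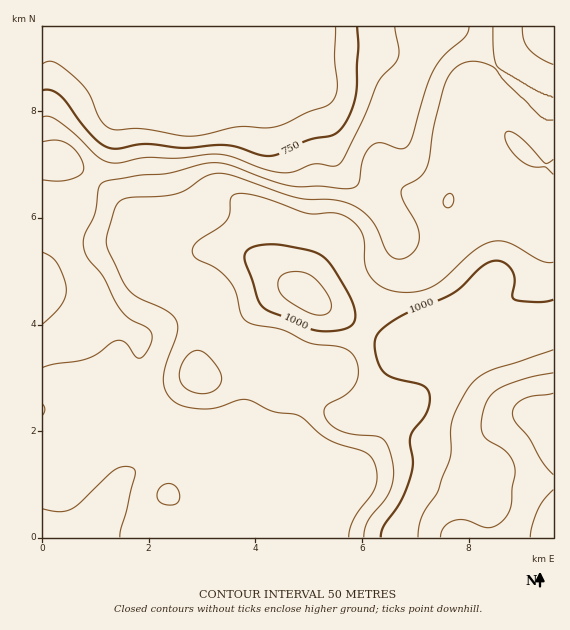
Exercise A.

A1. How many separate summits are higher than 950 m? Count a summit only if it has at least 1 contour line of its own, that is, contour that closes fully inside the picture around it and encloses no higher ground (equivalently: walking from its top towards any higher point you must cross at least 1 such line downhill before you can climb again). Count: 2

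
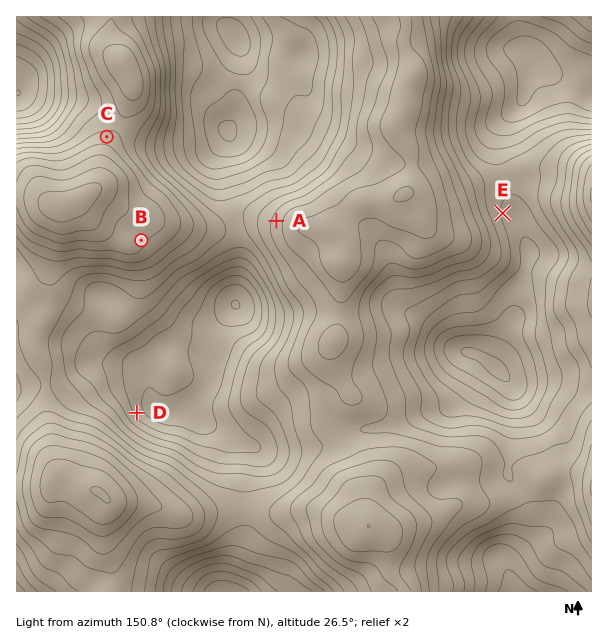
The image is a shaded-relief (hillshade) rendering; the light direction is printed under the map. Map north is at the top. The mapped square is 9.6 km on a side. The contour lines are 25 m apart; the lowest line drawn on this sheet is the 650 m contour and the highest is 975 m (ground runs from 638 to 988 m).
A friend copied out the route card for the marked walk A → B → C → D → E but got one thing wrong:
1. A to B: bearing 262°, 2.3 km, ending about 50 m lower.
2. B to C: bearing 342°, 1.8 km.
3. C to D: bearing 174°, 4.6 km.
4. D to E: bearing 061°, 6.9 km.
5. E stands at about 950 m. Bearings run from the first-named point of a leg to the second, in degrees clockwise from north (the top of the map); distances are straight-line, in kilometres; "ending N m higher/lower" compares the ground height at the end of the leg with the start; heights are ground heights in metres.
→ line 5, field height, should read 880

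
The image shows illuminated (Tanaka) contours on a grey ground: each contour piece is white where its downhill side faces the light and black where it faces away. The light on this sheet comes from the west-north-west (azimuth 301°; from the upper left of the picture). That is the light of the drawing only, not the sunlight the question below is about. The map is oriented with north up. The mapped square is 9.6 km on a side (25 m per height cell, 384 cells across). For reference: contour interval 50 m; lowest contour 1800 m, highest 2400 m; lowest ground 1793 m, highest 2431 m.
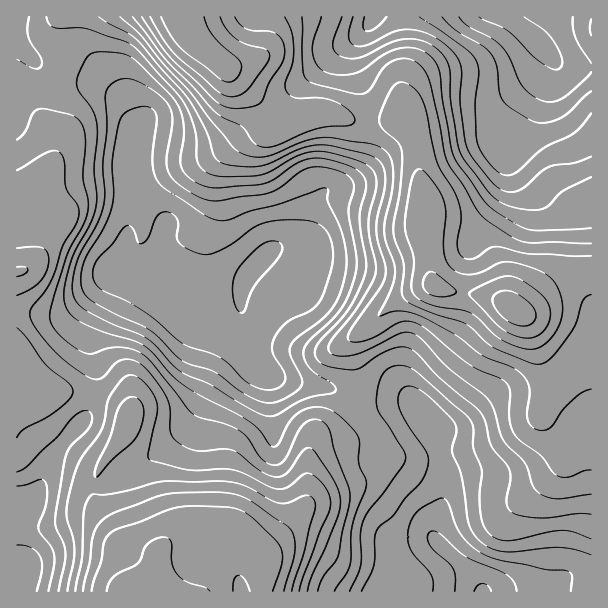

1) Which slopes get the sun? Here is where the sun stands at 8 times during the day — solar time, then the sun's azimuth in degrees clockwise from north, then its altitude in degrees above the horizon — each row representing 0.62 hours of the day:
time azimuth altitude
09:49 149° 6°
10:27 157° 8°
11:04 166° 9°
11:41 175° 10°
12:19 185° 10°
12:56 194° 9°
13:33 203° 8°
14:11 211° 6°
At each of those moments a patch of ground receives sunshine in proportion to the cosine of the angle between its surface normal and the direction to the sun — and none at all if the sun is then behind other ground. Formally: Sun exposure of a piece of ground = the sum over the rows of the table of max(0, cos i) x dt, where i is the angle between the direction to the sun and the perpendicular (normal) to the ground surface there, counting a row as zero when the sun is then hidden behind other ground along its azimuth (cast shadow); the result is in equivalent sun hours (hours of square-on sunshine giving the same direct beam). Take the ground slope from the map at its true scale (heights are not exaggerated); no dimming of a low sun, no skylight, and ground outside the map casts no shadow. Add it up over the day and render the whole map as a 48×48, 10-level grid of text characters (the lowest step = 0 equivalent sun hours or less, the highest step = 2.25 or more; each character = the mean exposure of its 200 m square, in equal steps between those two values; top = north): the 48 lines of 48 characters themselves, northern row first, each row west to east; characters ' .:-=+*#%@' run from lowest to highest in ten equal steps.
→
::-+****#%#*=--:..   ..:--=-.           .:-----:
--=++**#%@@%*=-:.     .:-=-:             .:---==
-=====+*#%%@%*=-.    .:---.              ..::-=+
.-----=+**%@@@#+-...:==-:            .......::-=
:::---==++*%@@@#+--=+*+-         ...:::::.......
:.::----==*#@@@%#*+++=-.     ......:---::....   
:.....:-=++#%%%%%##+=:.      ......:--:::.      
:...  .:==+++*##%%#*=:.  .   ..::..:::::..      
::.....:===---+*##*+-:::-==-::----::::::...    .
::...::----:::-++*+=--=*#%#*+====-::::..::..   .
....::-----::::-==++*#@@@@@@%#*+-::::......    .
...::------::::-=+*#@@@@@@@@@#*=:.:..           
  .:---------==+*#%%@@@%%%%%#*=-:...            
 .::-::::--=+***#%@@@%#*+++++=--:..             
::::..::---=*####%%%%#*+--:::::::....        ...
-=-. .-=---=+*###**##*+==-::...::::::.       ..:
==-::=++=---==+++++****+++=-::.::::--:         .
-:-=+**+=------==++***++====--::-----:.         
...=*#*=-:-----==++++==-----======---:.         
  .=**+=-------==++=--:::::--=++=--:.           
 .-=++-:----:----==-::....:::-==-::.            
=+++=:   ..:::::---::.........::::.         .:--
*#*+-.    ..:::::-:::........ ..---:.       .:=+
**+-.      ..::--::::::..     .-*%%#*+=:.   .:-=
---:        ..:--::::::.      :*%@@@%##*+-:.:---
....          ..::..:..      -+#%@%%######+====-
   .            ......     .=#%%####***#%%%#*+=-
..   .              .... .-*#%%#*******#%%%#*+--
:..                  .:--+####*********#%%#*+=--
::.    .              .:+***++=+***********+=--=
-::..                    :===--=+*#***+++====-==
=-----:.   .               :----=*##**++--:---=+
===+++-:..:::.             .:::::-+*##*+-::---==
-=+++-::::-=-.              .....:-++++=--------
-=+=-...:==-:.           .....:....:---===+==---
-=+-.  .=+=:.           .:::::-:.  .::-=+**+==--
=+=-. .:=+-.            ...:----:::---=+***+==--
*+=-..:--:.               .::::-=--===-=========
*+-::::-.                 ..::-======--::--==+++
+=-::::.                 ..:-===++==--:::-=++***
--::::.                 ::--=++=+++=---:--=++***
:..:-:.                .-===+++==++=-----==+***+
::-==-.      .::....   :=++========+=====++*##*+
+++==-:......:-----:...:===------:-=+****####***
*+=--::::::::-=====-:.:-=+=-::--:..:=*%%%%#*****
==-:::::.::::::--===--=++++=---::. .:+#%%#**++++
-:::......:::...:-====+++++++=-:::..:-+**++===--
:::::::::::::....:--=======++=--------===-----::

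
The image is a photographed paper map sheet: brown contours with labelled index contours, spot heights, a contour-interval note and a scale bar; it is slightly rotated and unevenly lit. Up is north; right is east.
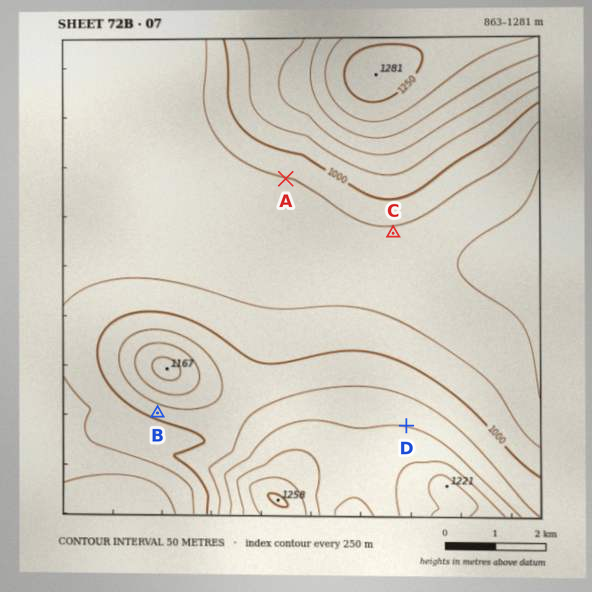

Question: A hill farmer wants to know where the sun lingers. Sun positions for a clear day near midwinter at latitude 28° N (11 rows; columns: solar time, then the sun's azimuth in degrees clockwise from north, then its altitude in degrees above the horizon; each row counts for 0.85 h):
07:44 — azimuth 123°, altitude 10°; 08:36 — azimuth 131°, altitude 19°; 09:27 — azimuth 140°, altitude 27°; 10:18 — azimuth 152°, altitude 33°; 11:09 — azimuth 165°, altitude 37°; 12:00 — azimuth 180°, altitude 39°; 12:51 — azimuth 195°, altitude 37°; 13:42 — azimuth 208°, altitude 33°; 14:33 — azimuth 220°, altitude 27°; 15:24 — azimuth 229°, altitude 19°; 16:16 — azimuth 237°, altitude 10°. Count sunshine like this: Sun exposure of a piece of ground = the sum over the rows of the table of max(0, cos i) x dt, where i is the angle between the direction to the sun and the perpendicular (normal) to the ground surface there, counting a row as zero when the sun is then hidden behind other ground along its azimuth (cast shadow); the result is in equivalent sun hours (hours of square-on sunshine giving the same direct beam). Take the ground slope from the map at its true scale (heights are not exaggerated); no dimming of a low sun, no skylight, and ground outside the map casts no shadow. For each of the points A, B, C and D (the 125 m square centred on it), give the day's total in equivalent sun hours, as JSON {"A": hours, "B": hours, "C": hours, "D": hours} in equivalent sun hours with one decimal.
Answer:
{"A": 4.5, "B": 5.0, "C": 4.5, "D": 3.6}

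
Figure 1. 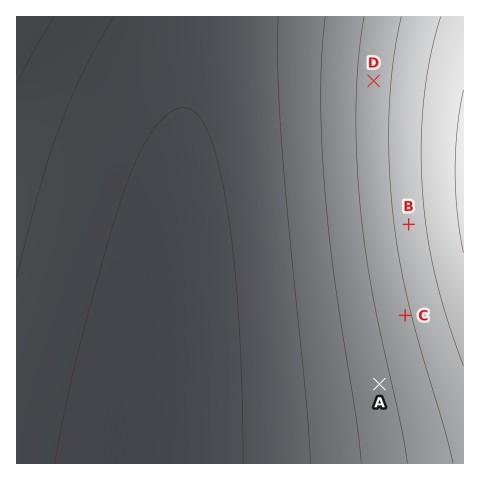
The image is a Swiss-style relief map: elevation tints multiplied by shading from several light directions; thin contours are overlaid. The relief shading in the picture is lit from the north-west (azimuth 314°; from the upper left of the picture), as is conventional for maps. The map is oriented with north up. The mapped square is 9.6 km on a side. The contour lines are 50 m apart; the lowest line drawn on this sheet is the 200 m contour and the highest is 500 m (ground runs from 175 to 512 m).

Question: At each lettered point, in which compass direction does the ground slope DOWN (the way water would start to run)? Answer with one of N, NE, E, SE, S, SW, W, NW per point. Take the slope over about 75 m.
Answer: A W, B W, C W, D W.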